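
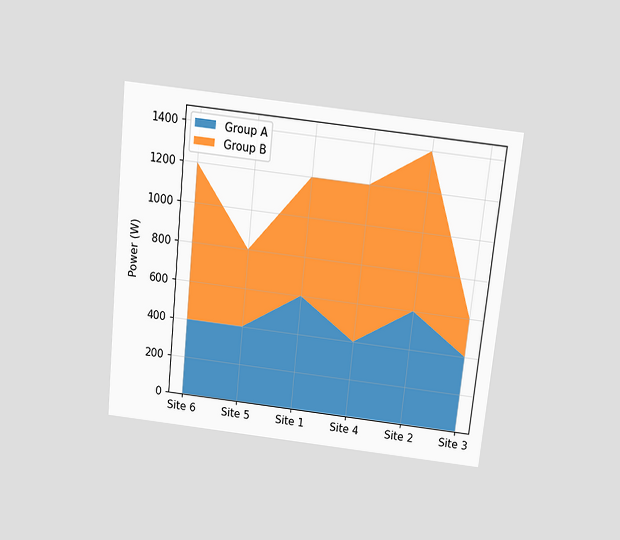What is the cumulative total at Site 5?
800W

The chart is tilted about 6° clockwise and viewed slightly from above. The stacked total at Site 5 reaches 800W.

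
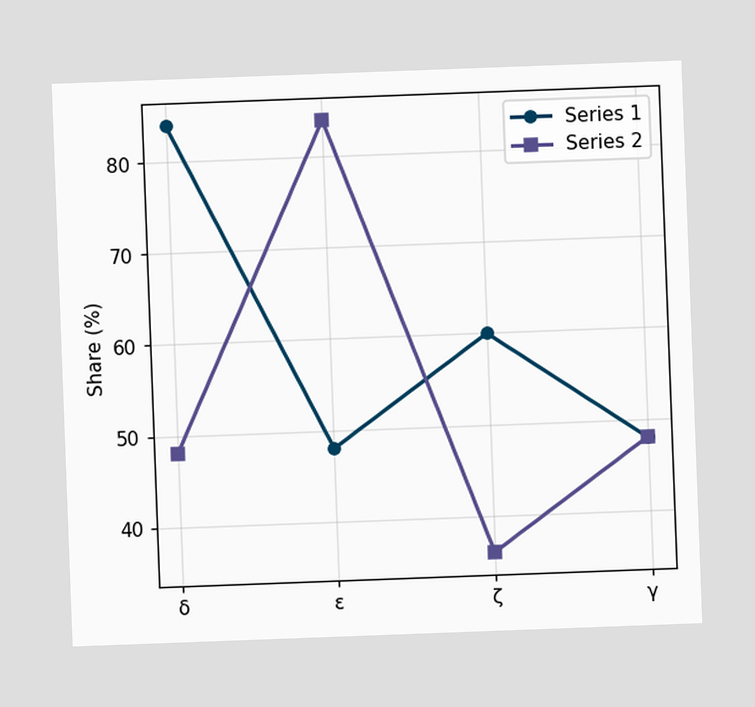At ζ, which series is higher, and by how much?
The chart is tilted about 2° counter-clockwise. At ζ, Series 1 sits above the other line by 24%.

Series 1, by 24%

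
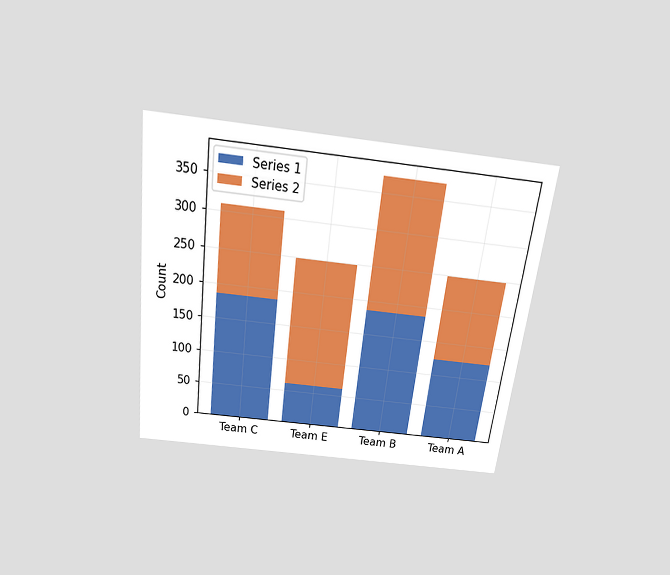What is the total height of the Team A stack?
248

The chart is tilted about 7° clockwise and viewed slightly from above. The Team A stack's top reaches 248 on the y-axis.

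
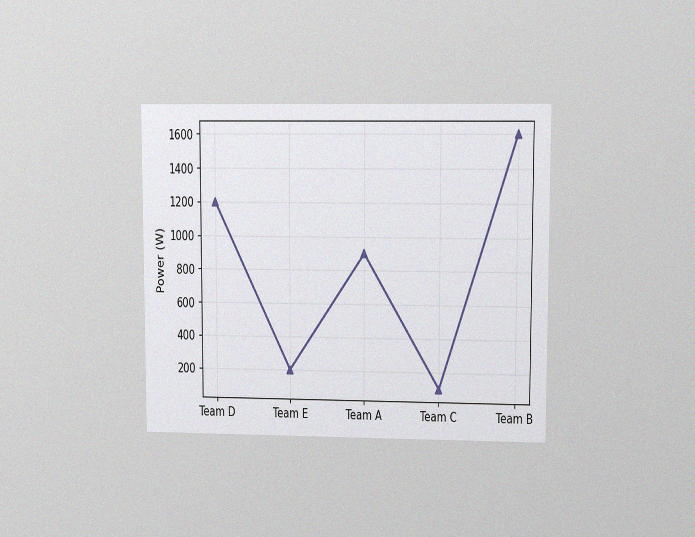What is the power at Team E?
200W

The chart is viewed at a slight angle, with some photo noise. At Team E, the line is at 200W.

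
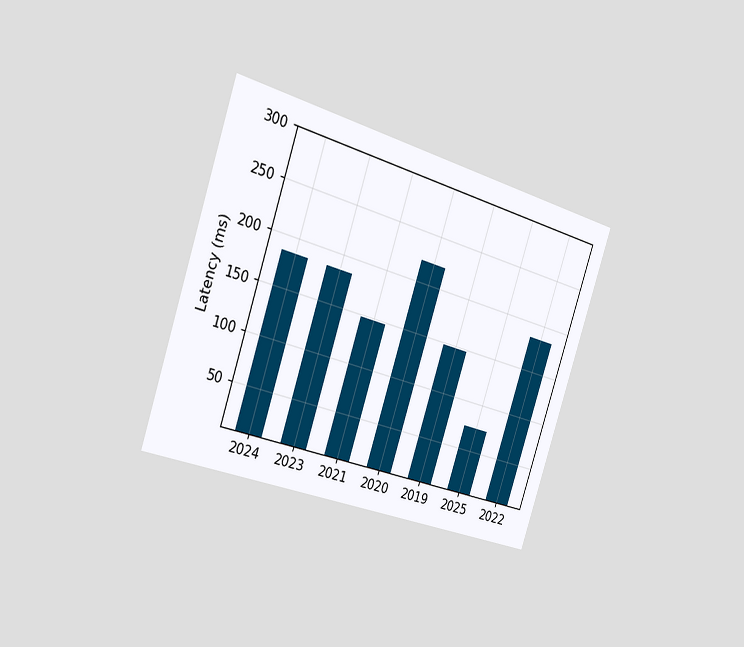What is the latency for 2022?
185ms

The chart is tilted about 18° clockwise and viewed slightly from the left. Reading along the chart's y-axis, the 2022 bar reaches 185ms.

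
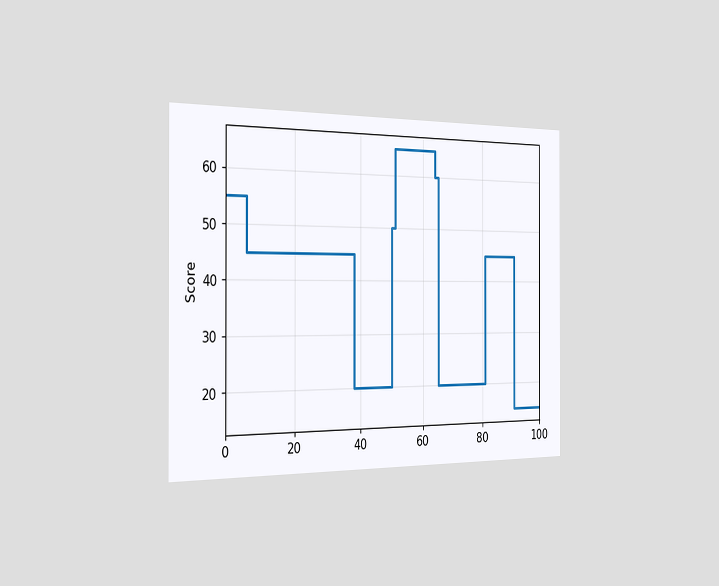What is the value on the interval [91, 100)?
The chart is viewed slightly from the left. On [91, 100) the step sits at 15.

15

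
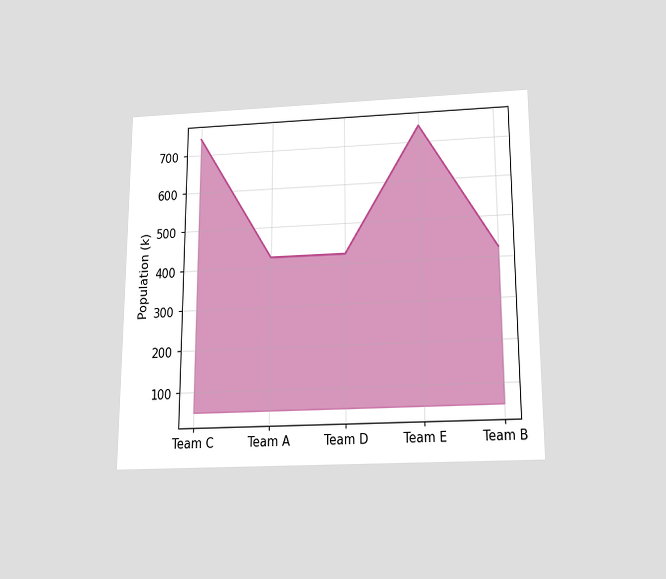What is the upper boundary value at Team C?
742k

The chart is viewed slightly from below. At Team C the upper boundary is at 742k.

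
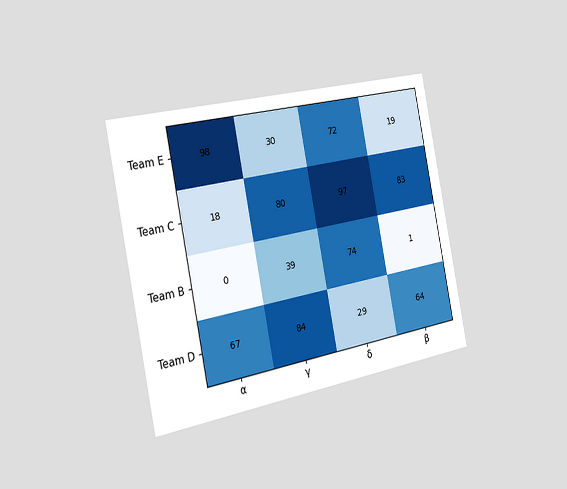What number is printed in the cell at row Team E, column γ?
30

The chart is tilted about 11° counter-clockwise and viewed slightly from the left. The (Team E, γ) cell reads 30.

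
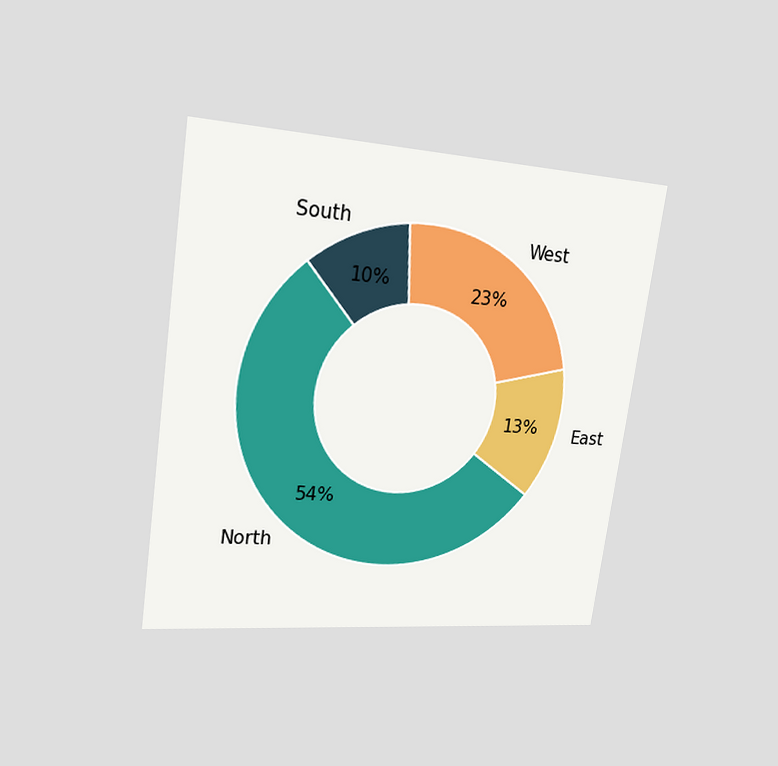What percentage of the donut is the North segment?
54%

The chart is tilted about 8° clockwise and viewed slightly from the left. The North segment takes up 54% of the ring.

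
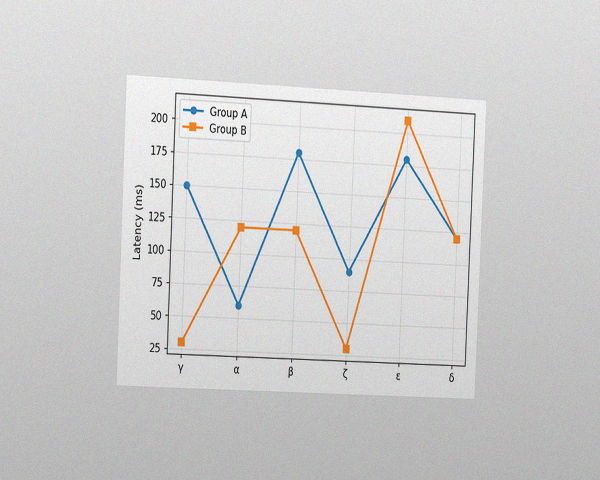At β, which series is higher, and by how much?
Group A, by 60ms

The chart is tilted about 3° clockwise and viewed slightly from the left, with some photo noise. At β, Group A sits above the other line by 60ms.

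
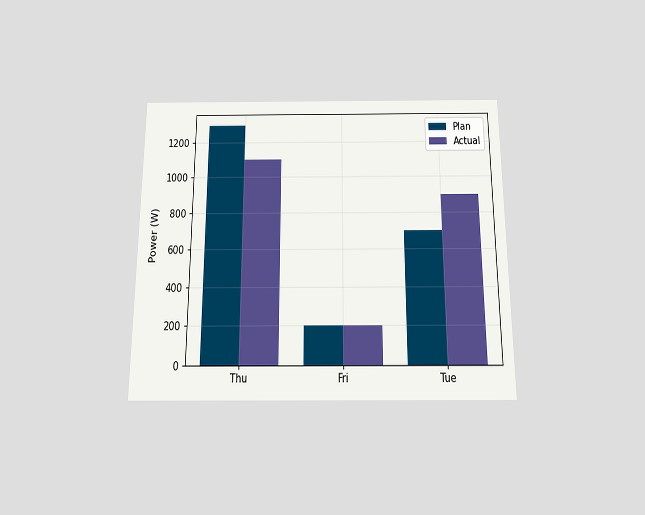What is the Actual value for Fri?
200W

The chart is viewed slightly from below. The Actual bar at Fri reaches 200W on the y-axis.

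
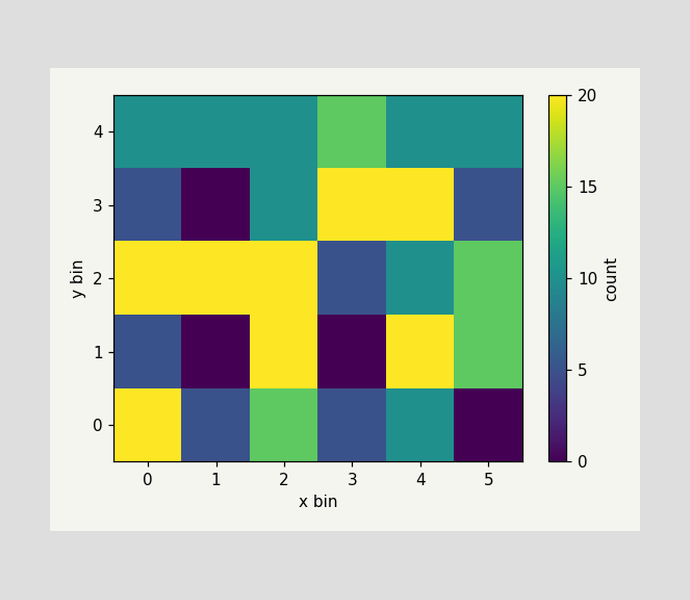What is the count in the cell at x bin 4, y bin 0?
Matching the cell (4, 0) against the colorbar gives 10.

10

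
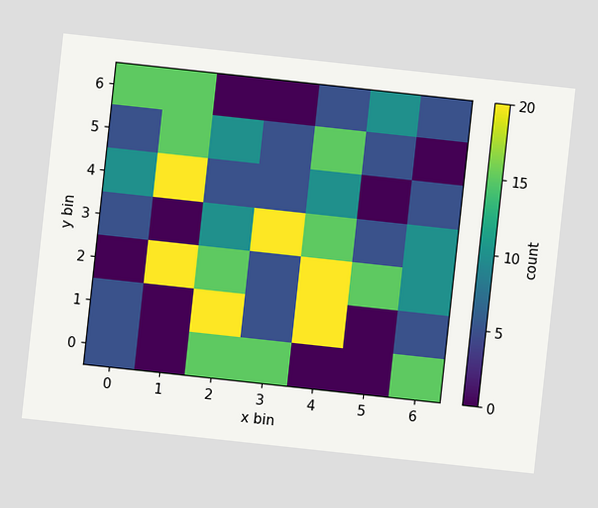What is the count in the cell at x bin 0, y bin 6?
The chart is tilted about 6° clockwise. Matching the cell (0, 6) against the colorbar gives 15.

15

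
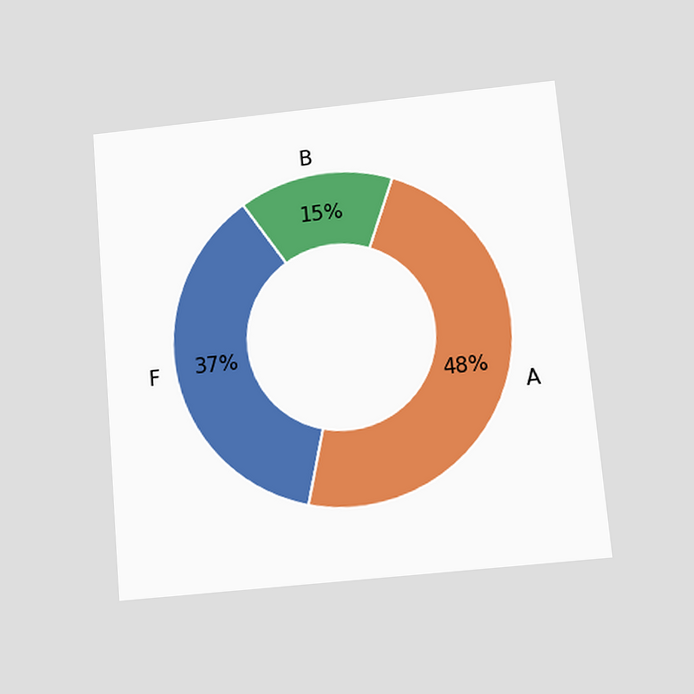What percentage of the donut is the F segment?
The chart is tilted about 5° counter-clockwise and viewed slightly from below. The F segment takes up 37% of the ring.

37%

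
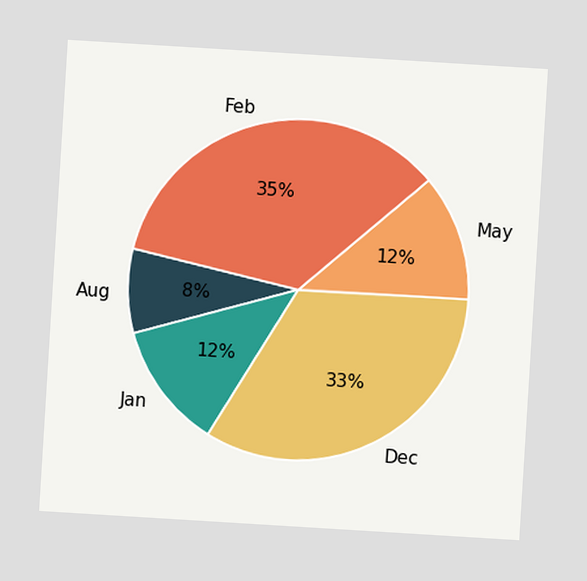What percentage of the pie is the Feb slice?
35%

The chart is tilted about 3° clockwise. The Feb slice takes up 35% of the pie.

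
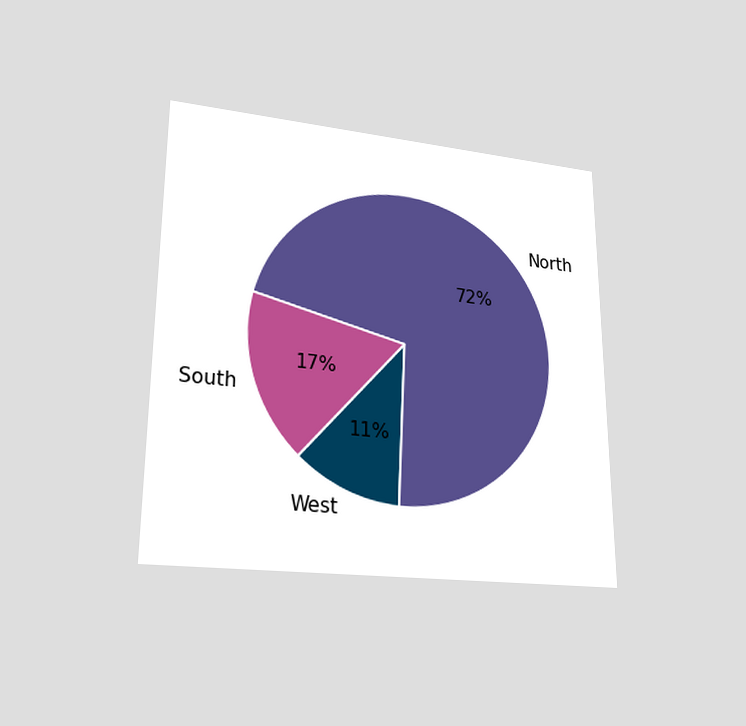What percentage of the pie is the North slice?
72%

The chart is viewed at a slight angle. The North slice takes up 72% of the pie.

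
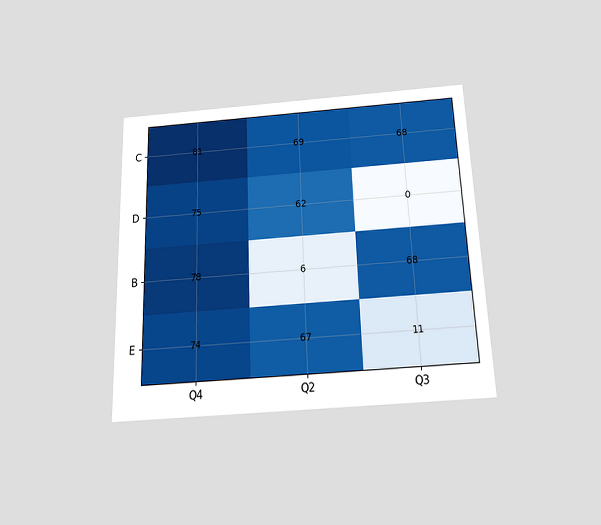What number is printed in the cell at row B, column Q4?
The chart is tilted about 2° counter-clockwise and viewed slightly from below. The (B, Q4) cell reads 78.

78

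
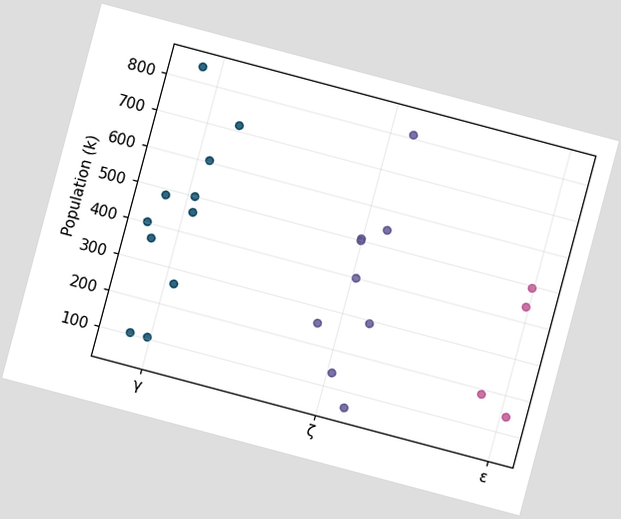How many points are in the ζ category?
The chart is tilted about 15° clockwise. Counting the markers in the ζ column gives 9.

9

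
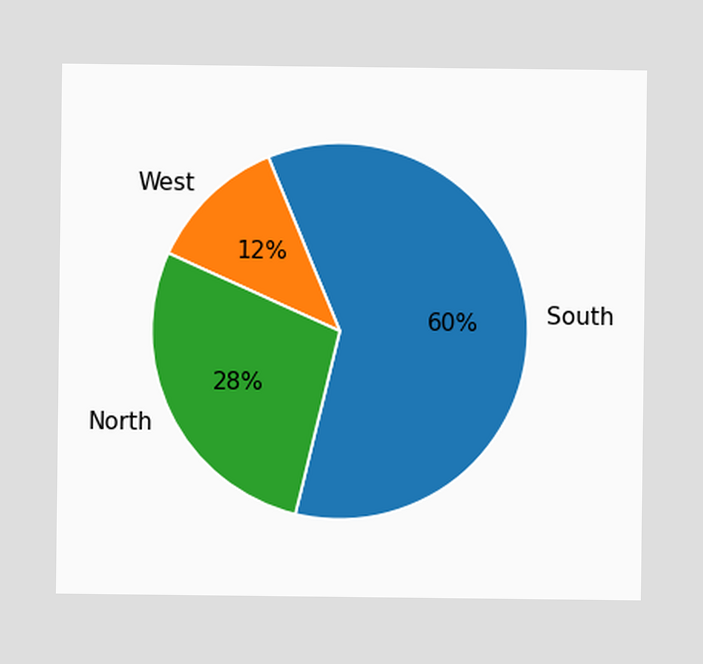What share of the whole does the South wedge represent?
The South slice takes up 60% of the pie.

60%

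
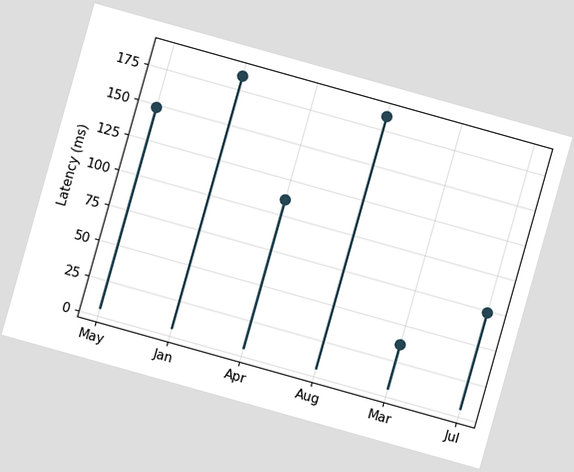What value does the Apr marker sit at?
The chart is tilted about 16° clockwise. The Apr marker sits at 111ms.

111ms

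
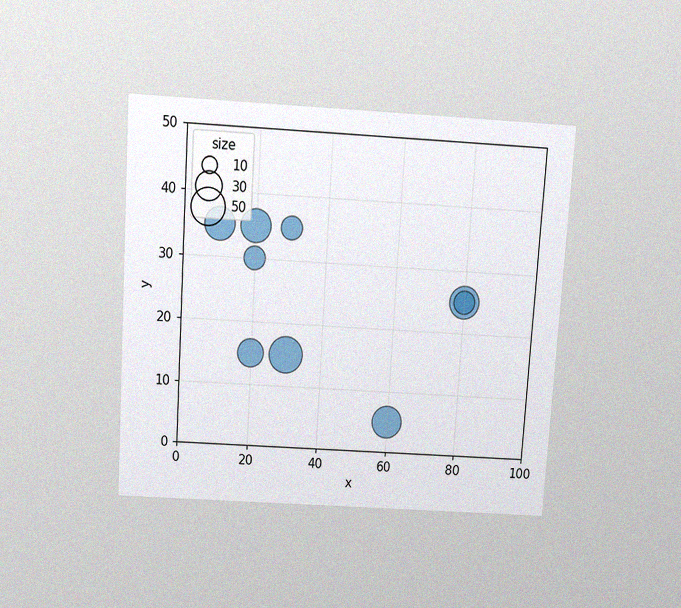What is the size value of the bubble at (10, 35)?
The chart is tilted about 4° clockwise and viewed slightly from above, with some photo noise. Matching the bubble at (10, 35) against the size legend gives 40.

40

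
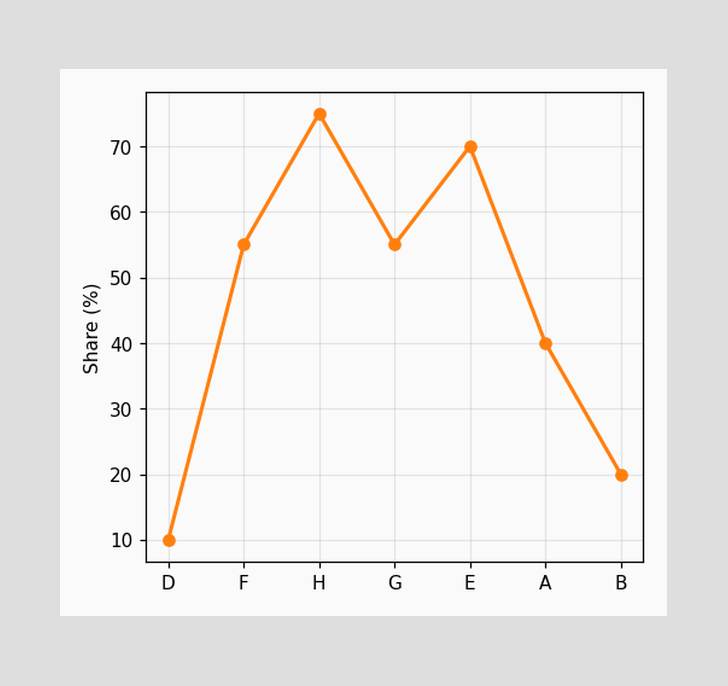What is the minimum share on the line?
The lowest point is at D, and reading across to the y-axis gives 10%.

10%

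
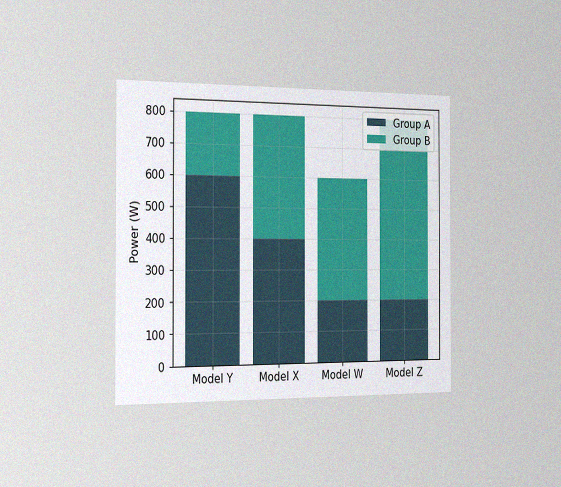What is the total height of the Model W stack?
The chart is viewed slightly from the left, with some photo noise. The Model W stack's top reaches 600W on the y-axis.

600W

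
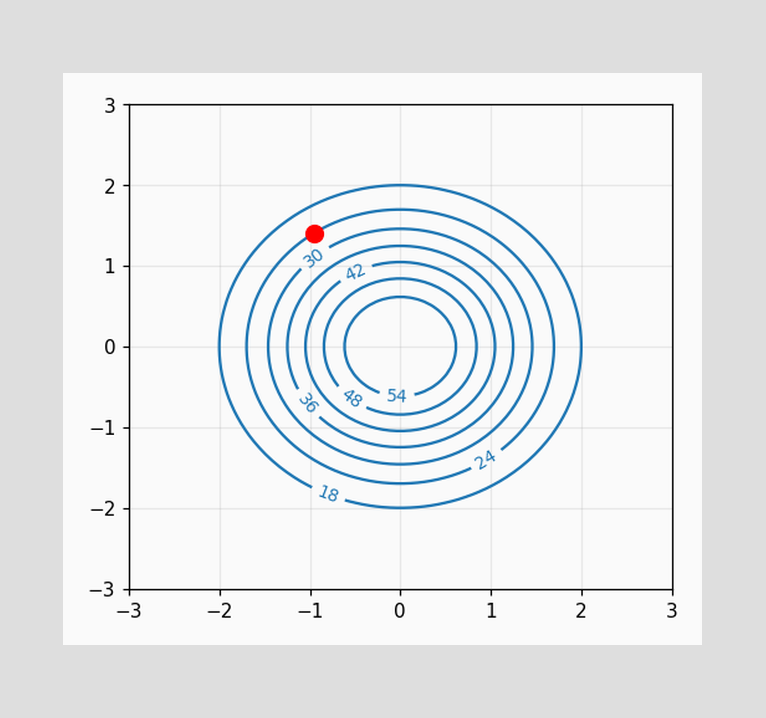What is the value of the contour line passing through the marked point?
24

The marked point sits on the contour labelled 24.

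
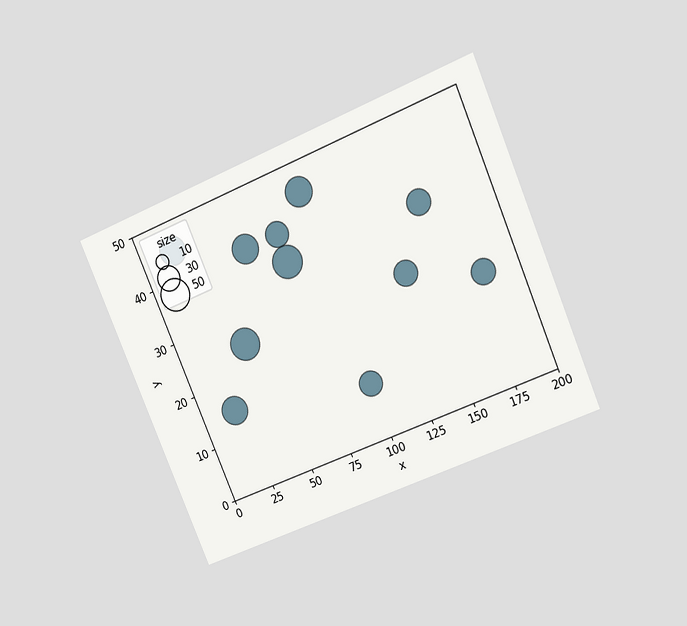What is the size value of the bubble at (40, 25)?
The chart is tilted about 23° counter-clockwise and viewed at a slight angle. Matching the bubble at (40, 25) against the size legend gives 50.

50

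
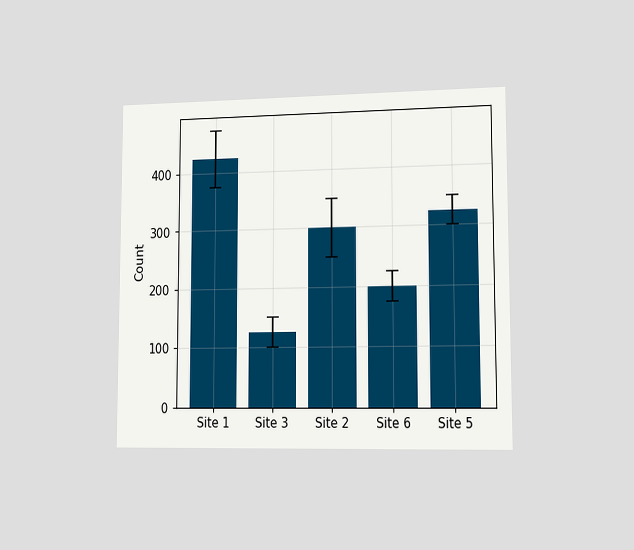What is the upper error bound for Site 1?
The chart is viewed slightly from the right. The Site 1 bar's upper whisker reaches 475.

475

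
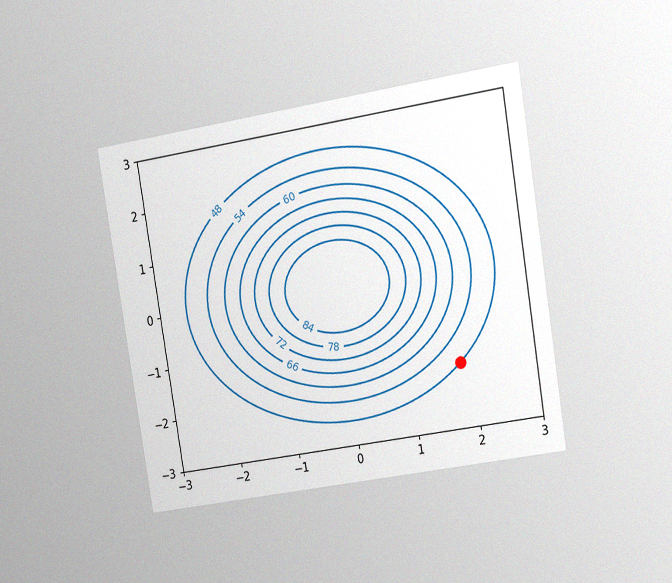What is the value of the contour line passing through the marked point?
The chart is tilted about 9° counter-clockwise and viewed at a slight angle, with some photo noise. The marked point sits on the contour labelled 48.

48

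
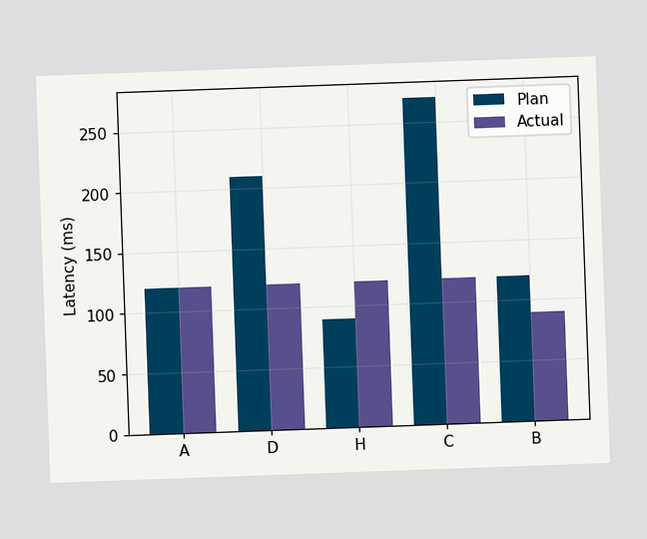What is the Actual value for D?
The chart is tilted about 2° counter-clockwise. The Actual bar at D reaches 120ms on the y-axis.

120ms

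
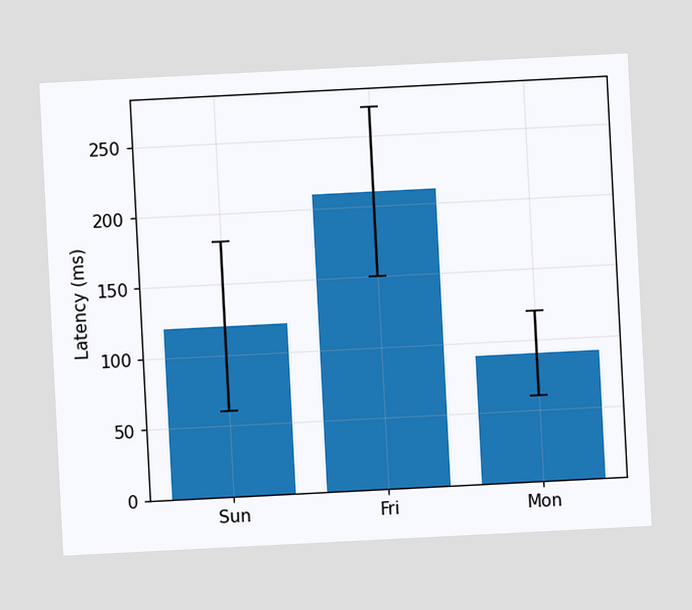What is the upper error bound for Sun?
180ms

The chart is tilted about 3° counter-clockwise. The Sun bar's upper whisker reaches 180ms.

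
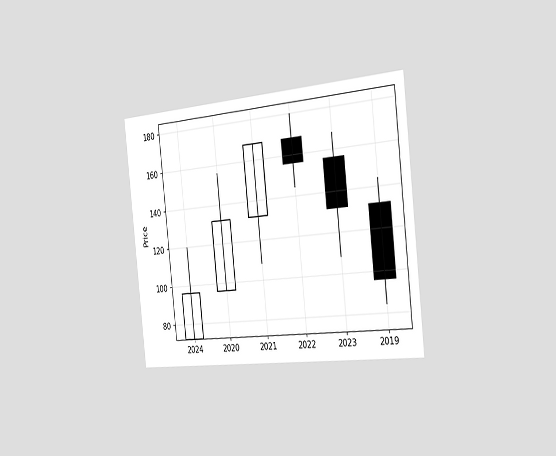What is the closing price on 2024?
The chart is tilted about 6° counter-clockwise and viewed slightly from the right. The 2024 candle closes at 96.

96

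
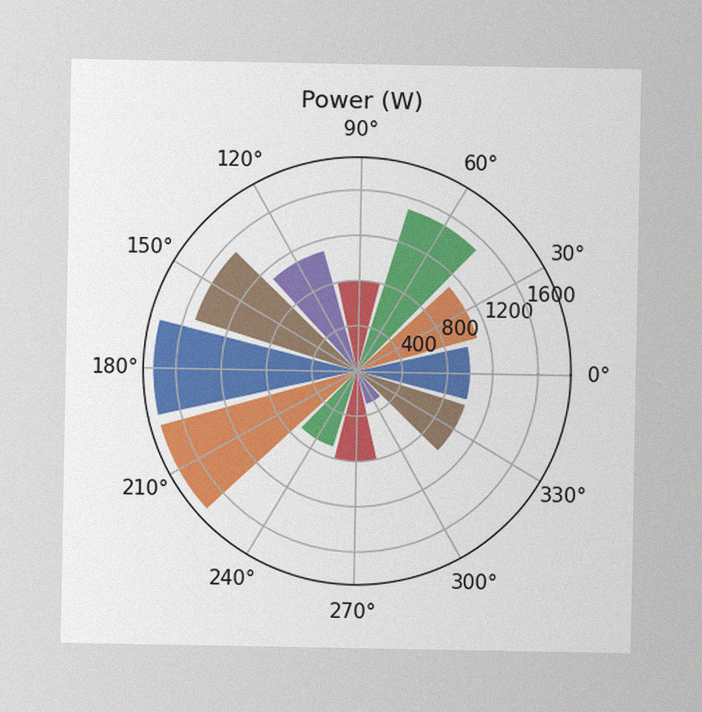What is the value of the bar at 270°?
800W

The image has some photo noise and uneven lighting. The bar at 270° reaches 800W on the radial axis.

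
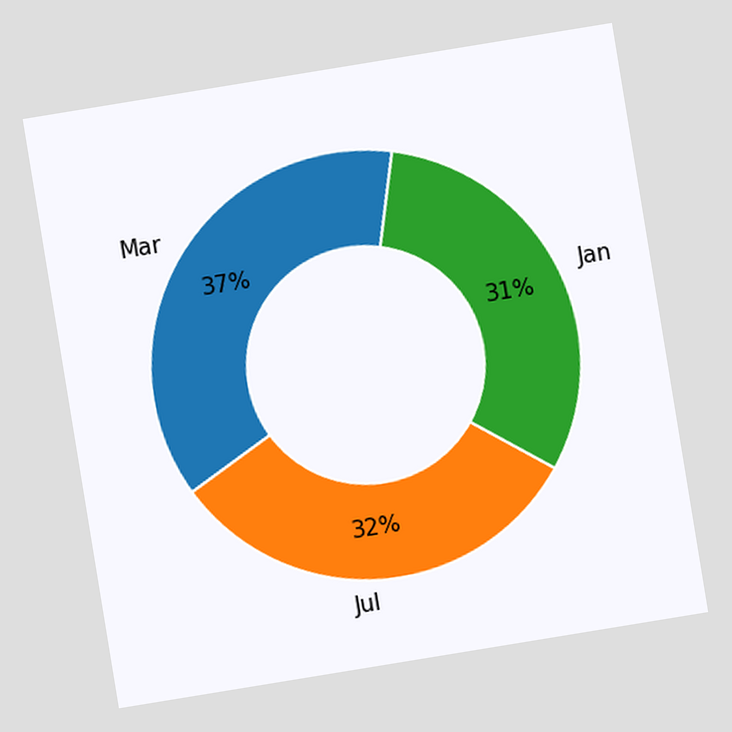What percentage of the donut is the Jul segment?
The chart is tilted about 9° counter-clockwise. The Jul segment takes up 32% of the ring.

32%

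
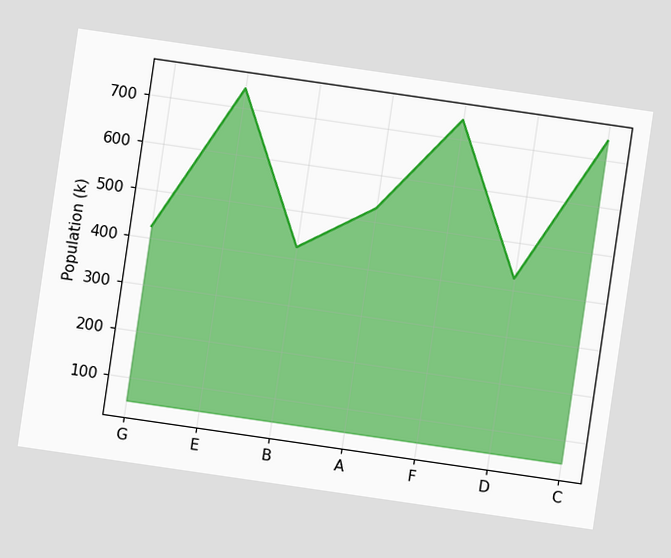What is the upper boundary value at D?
The chart is tilted about 8° clockwise. At D the upper boundary is at 424k.

424k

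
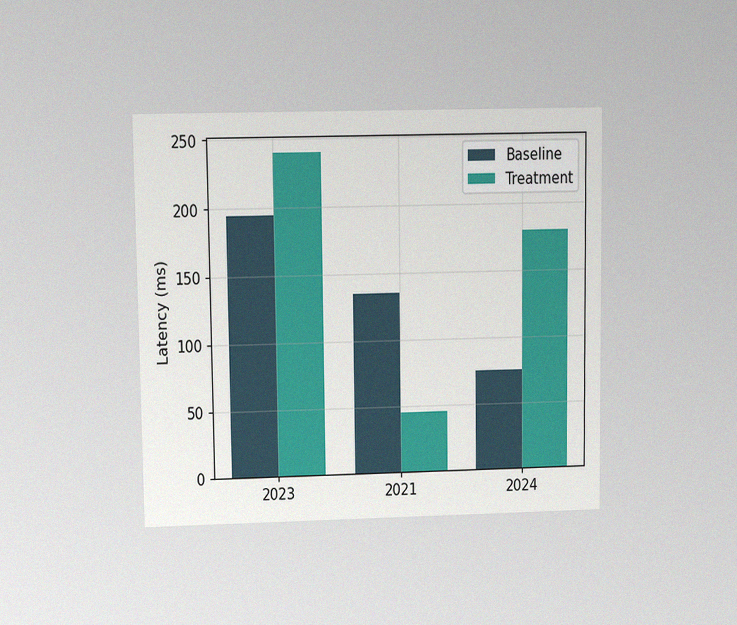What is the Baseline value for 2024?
The chart is viewed at a slight angle, with some photo noise. The Baseline bar at 2024 reaches 75ms on the y-axis.

75ms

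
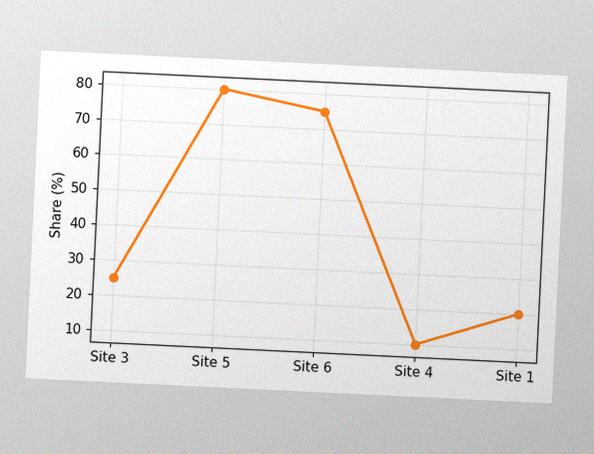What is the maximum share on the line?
80%

The chart is tilted about 3° clockwise, with some photo noise. The highest point is at Site 5, and reading across to the y-axis gives 80%.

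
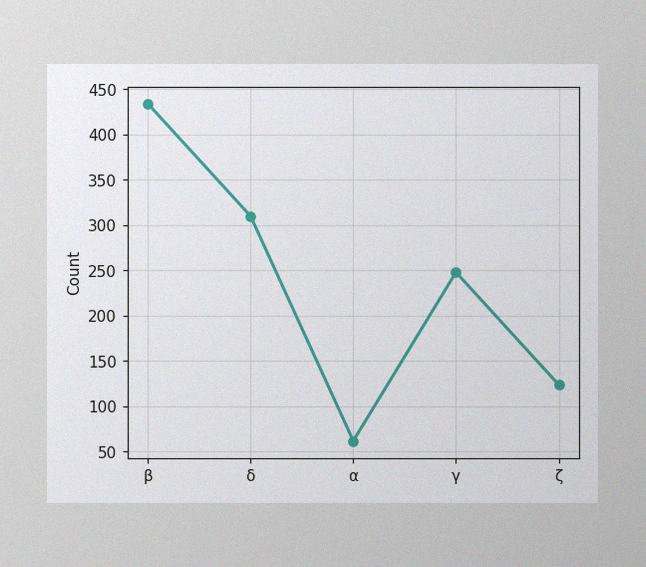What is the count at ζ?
The image has some photo noise and uneven lighting. At ζ, the line is at 124.

124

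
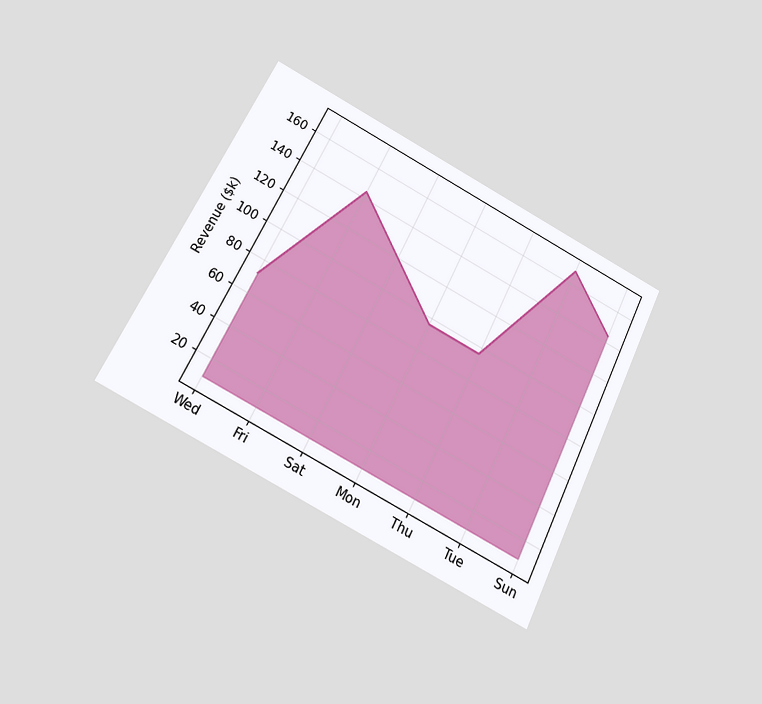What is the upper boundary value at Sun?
The chart is tilted about 27° clockwise and viewed at a slight angle. At Sun the upper boundary is at $144k.

$144k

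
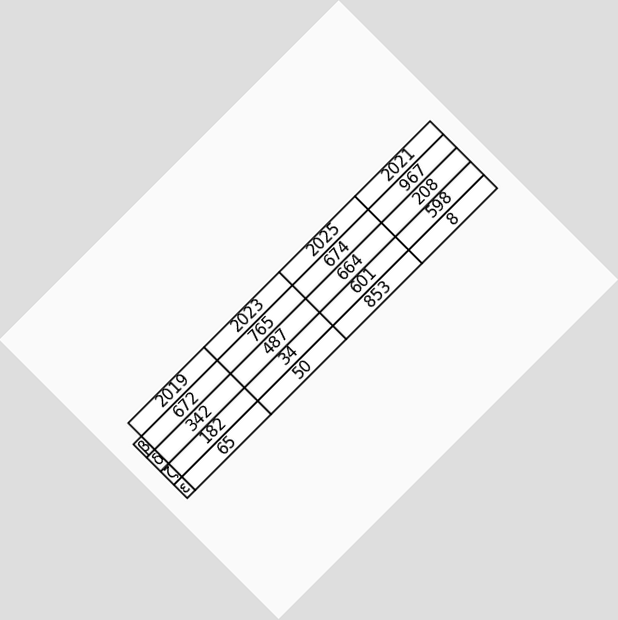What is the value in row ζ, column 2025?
The chart is tilted about 45° counter-clockwise. The (ζ, 2025) cell reads 601.

601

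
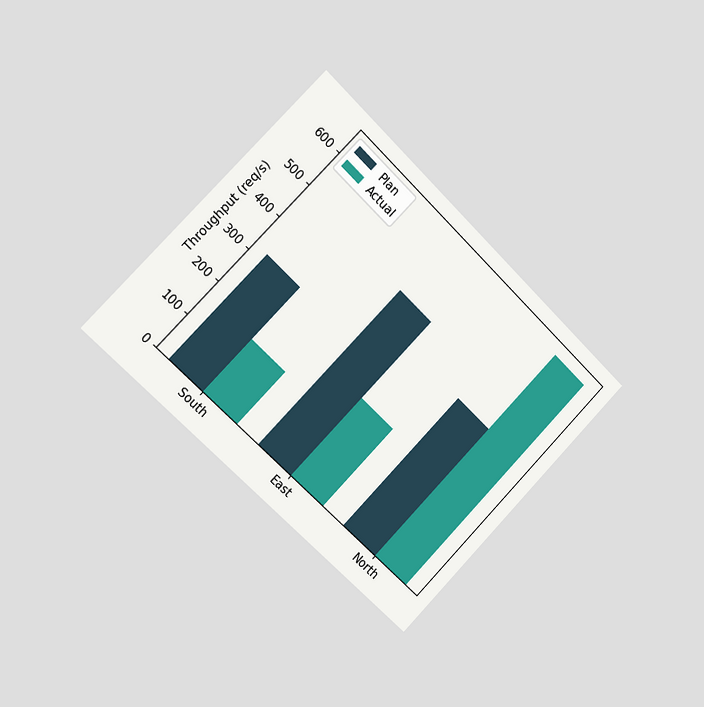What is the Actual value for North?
The chart is tilted about 45° clockwise and viewed slightly from the left. The Actual bar at North reaches 640req/s on the y-axis.

640req/s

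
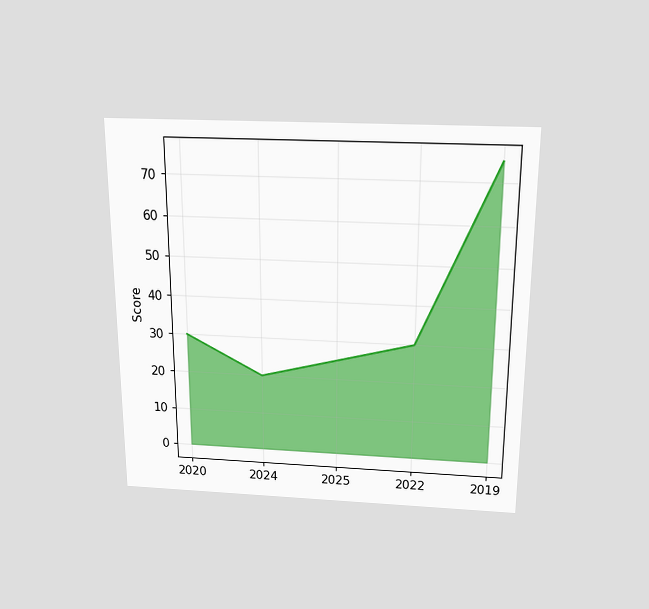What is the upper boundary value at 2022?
The chart is viewed slightly from above. At 2022 the upper boundary is at 30.

30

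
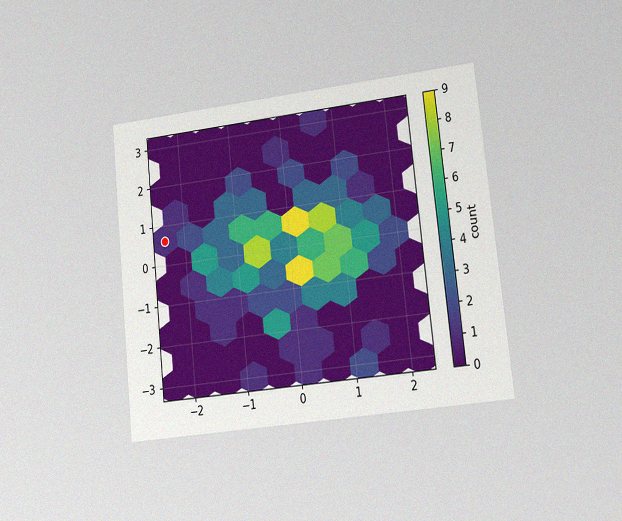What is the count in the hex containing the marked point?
1

The chart is tilted about 6° counter-clockwise and viewed at a slight angle, with some photo noise. The marked hex reads 1 on the colorbar.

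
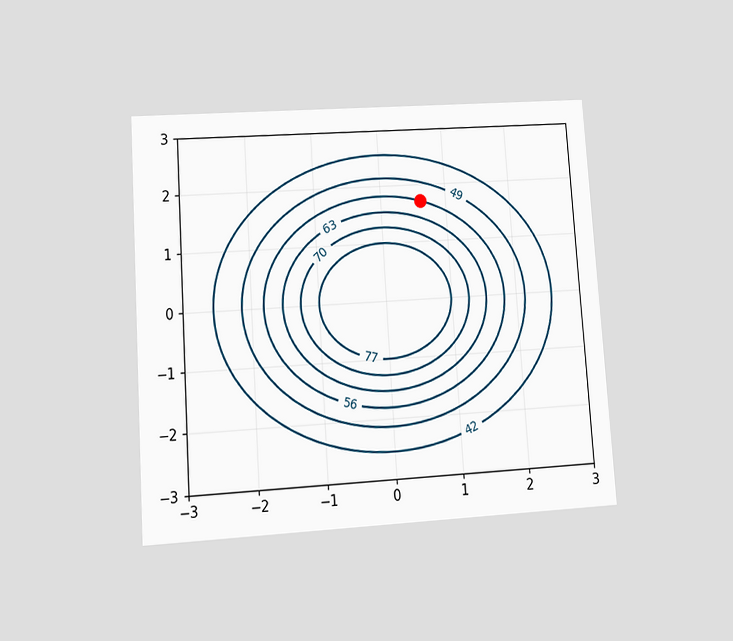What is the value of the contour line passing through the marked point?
56

The chart is tilted about 4° counter-clockwise and viewed at a slight angle. The marked point sits on the contour labelled 56.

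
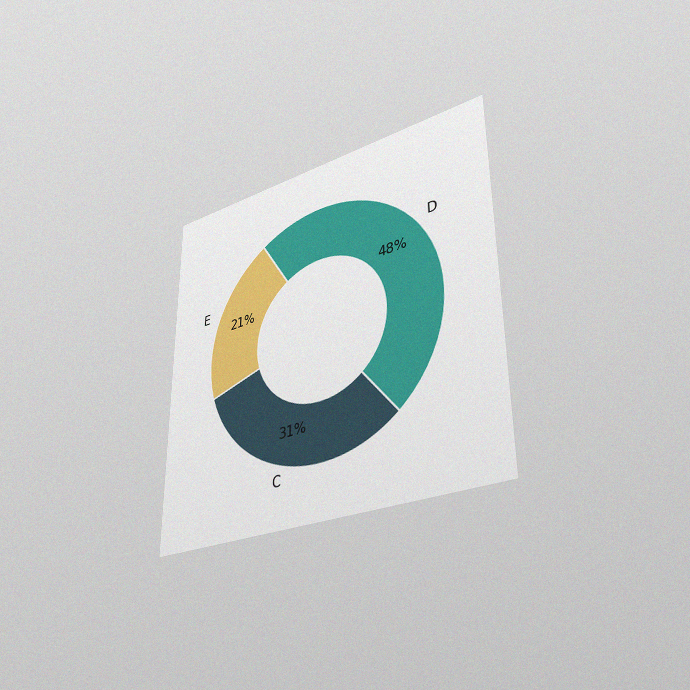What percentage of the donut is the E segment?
The chart is viewed slightly from the right, with some photo noise. The E segment takes up 21% of the ring.

21%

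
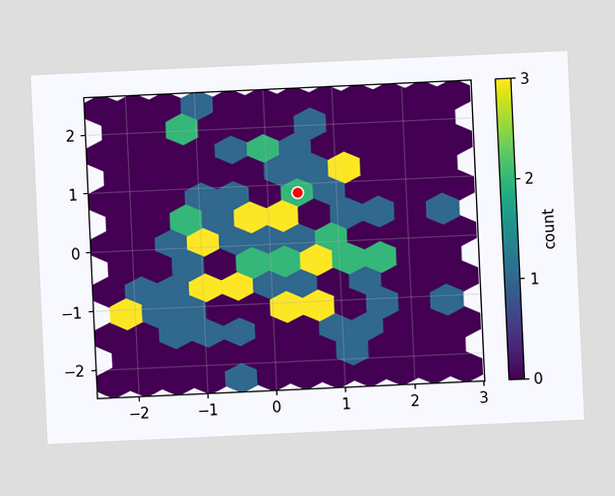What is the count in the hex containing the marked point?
2

The chart is tilted about 3° counter-clockwise. The marked hex reads 2 on the colorbar.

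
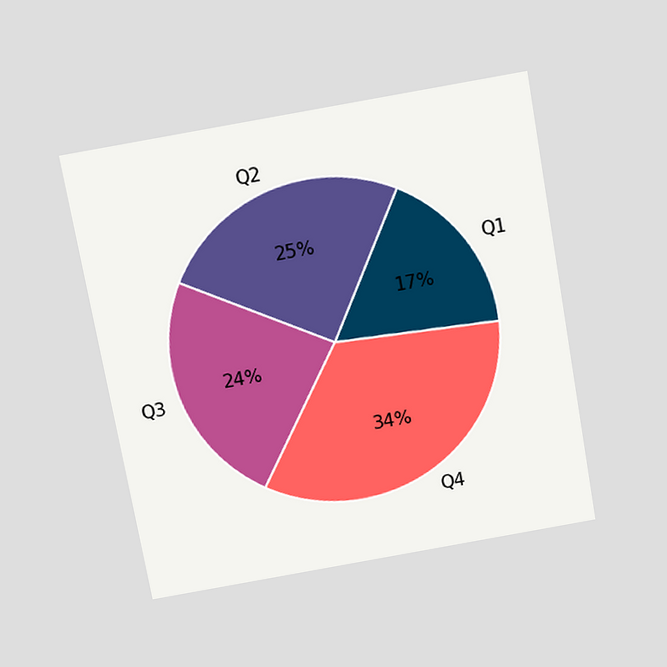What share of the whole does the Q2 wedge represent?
25%

The chart is tilted about 10° counter-clockwise and viewed slightly from above. The Q2 slice takes up 25% of the pie.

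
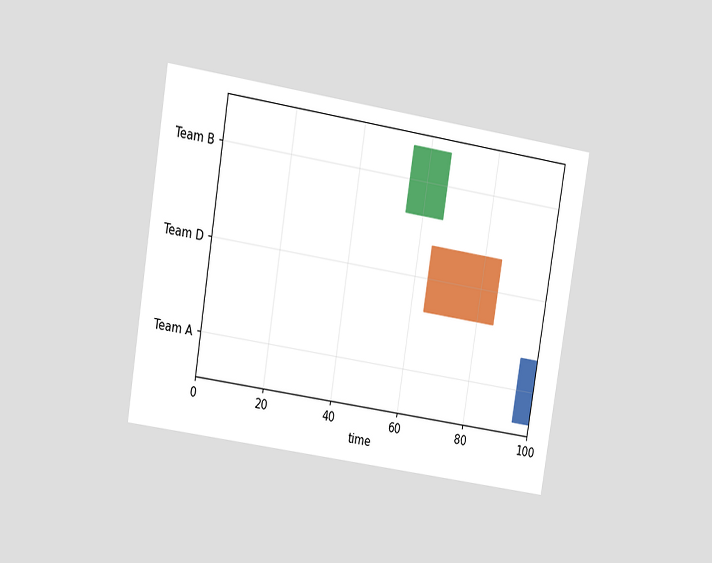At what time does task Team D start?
64

The chart is tilted about 9° clockwise and viewed at a slight angle. The Team D bar begins at t=64.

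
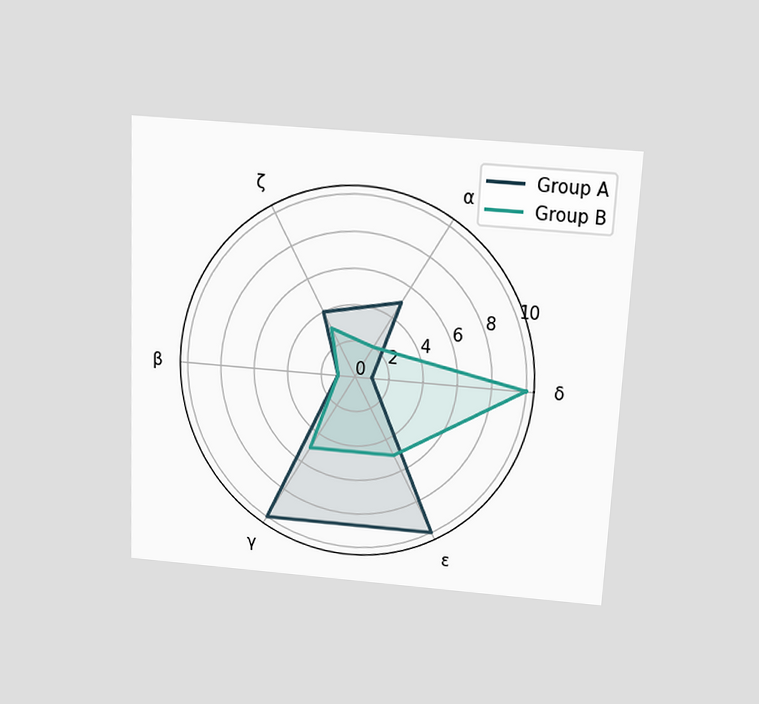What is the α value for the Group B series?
The chart is tilted about 3° clockwise and viewed slightly from above. On the α axis, Group B reaches 2.

2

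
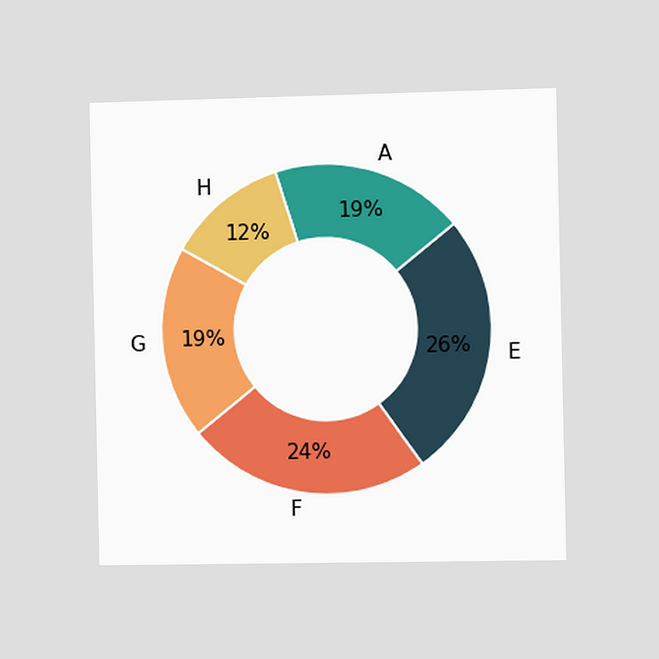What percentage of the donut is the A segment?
The chart is viewed at a slight angle. The A segment takes up 19% of the ring.

19%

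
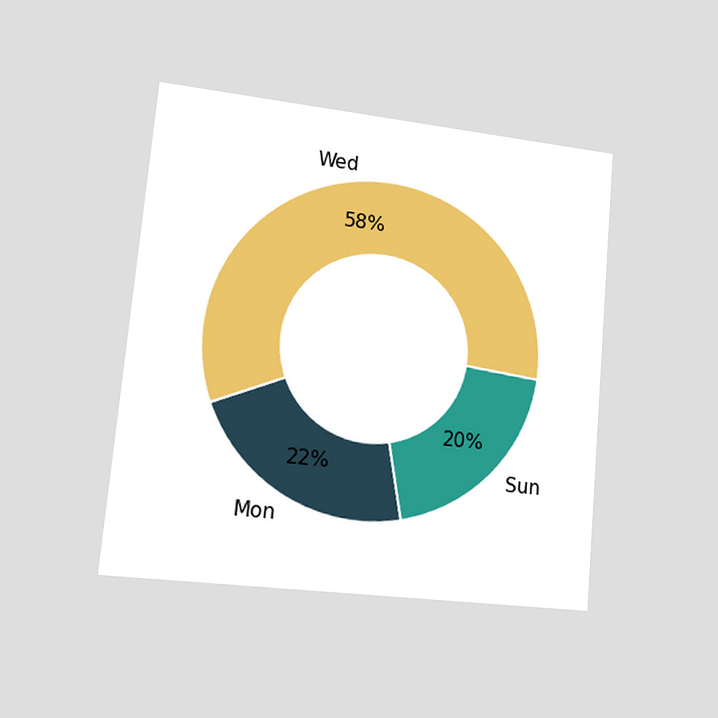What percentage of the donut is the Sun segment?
The chart is tilted about 5° clockwise and viewed slightly from the left. The Sun segment takes up 20% of the ring.

20%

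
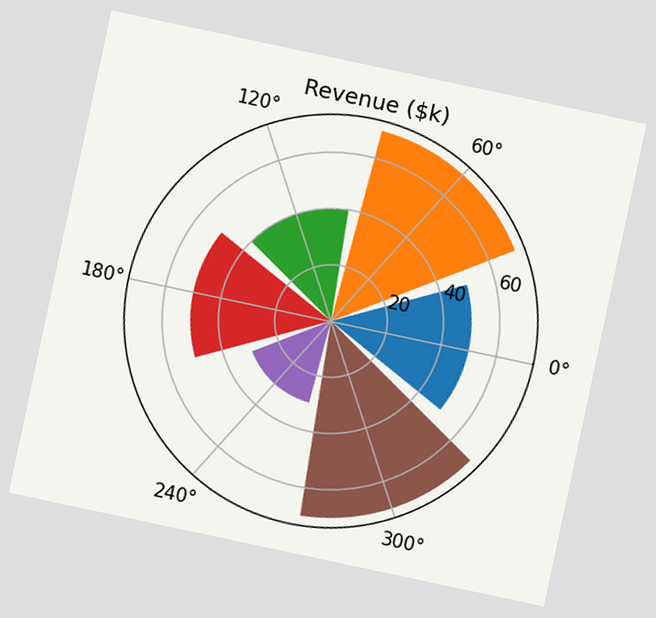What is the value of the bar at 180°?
The chart is tilted about 12° clockwise. The bar at 180° reaches $50k on the radial axis.

$50k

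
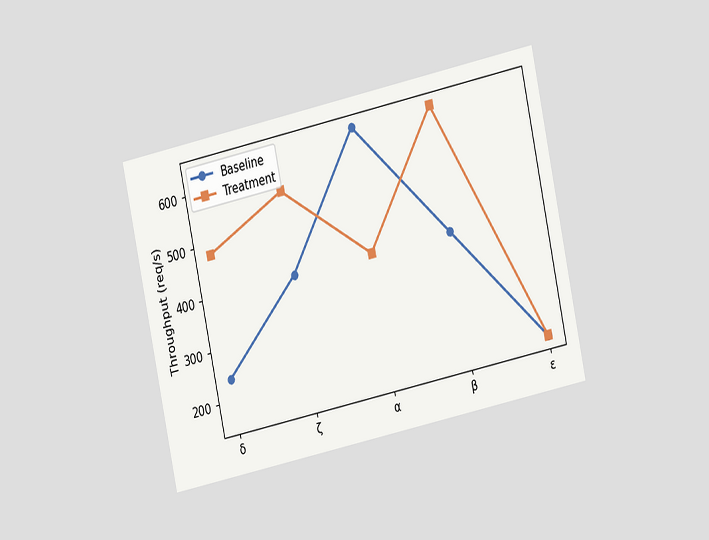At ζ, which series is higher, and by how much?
Treatment, by 160req/s

The chart is tilted about 12° counter-clockwise and viewed at a slight angle. At ζ, Treatment sits above the other line by 160req/s.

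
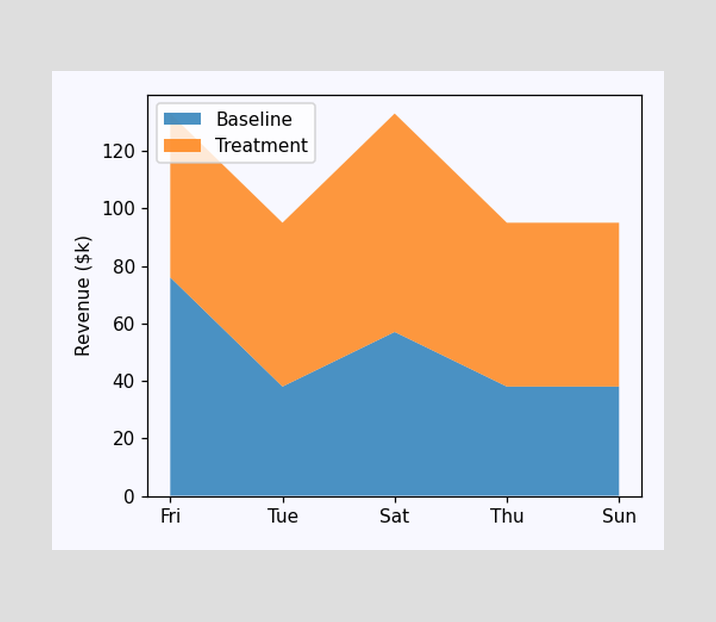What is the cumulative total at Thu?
$95k

The stacked total at Thu reaches $95k.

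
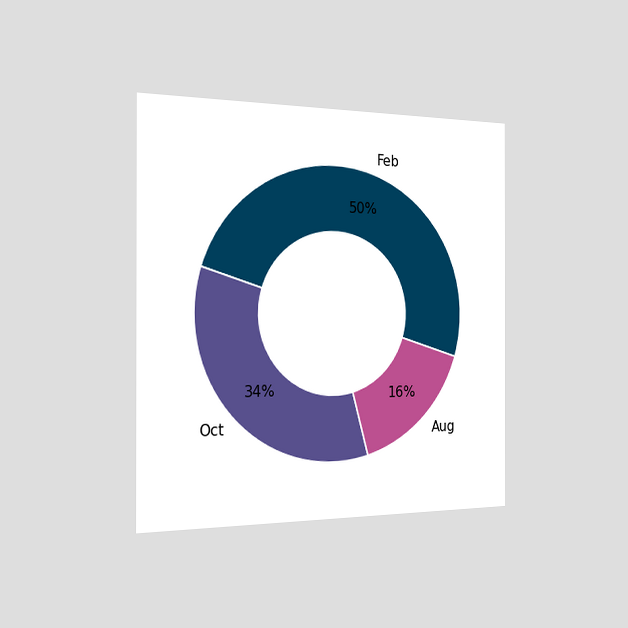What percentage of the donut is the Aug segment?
16%

The chart is viewed slightly from the left. The Aug segment takes up 16% of the ring.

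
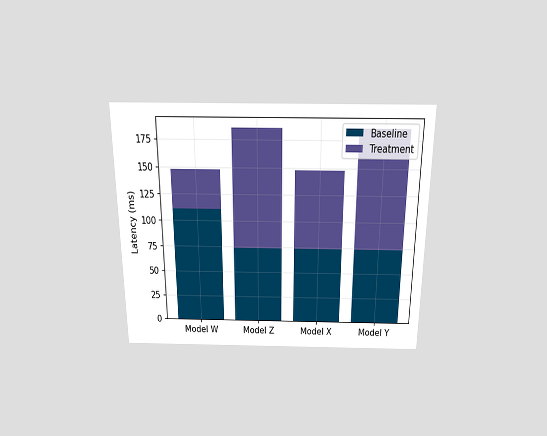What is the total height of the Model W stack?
148ms

The chart is viewed slightly from above. The Model W stack's top reaches 148ms on the y-axis.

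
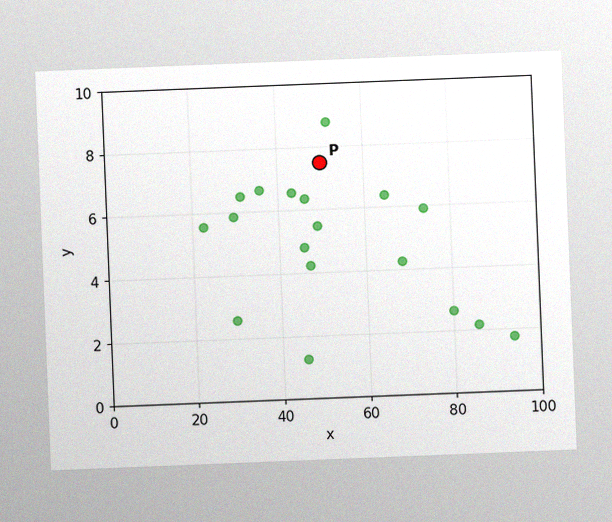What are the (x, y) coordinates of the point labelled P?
The chart is tilted about 2° counter-clockwise, with some photo noise. Following the gridlines from P to each axis, P sits at (50, 7.5).

(50, 7.5)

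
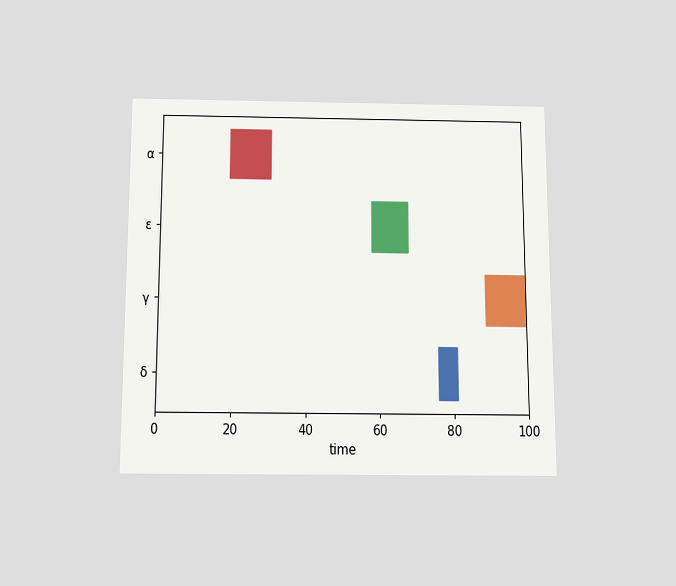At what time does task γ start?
89

The chart is viewed slightly from below. The γ bar begins at t=89.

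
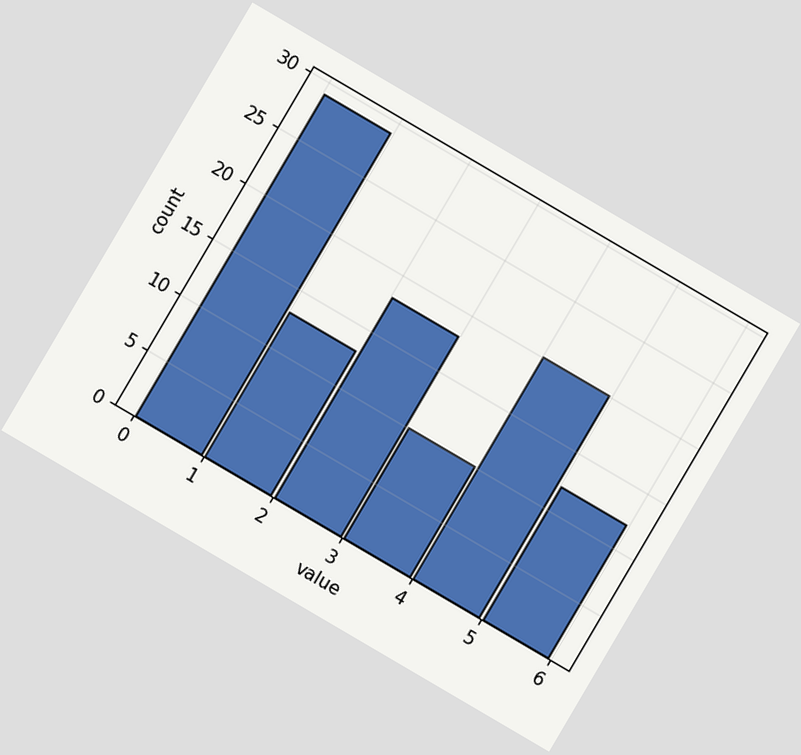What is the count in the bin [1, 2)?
The chart is tilted about 30° clockwise. The [1, 2) bin has height 13.

13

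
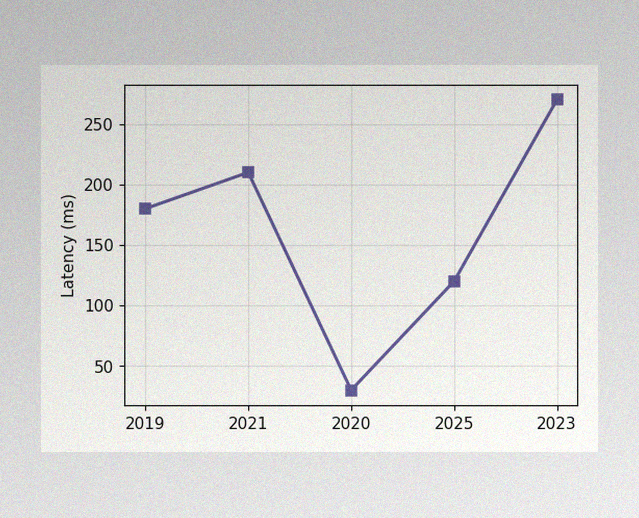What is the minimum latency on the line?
The image has some photo noise and uneven lighting. The lowest point is at 2020, and reading across to the y-axis gives 30ms.

30ms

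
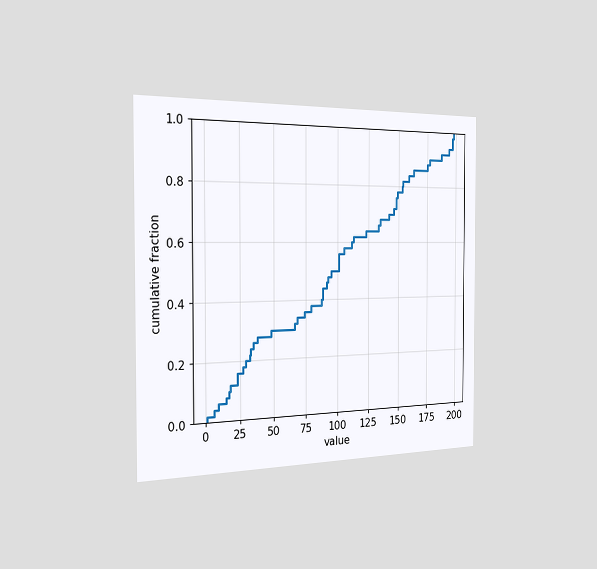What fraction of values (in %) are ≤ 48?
30%

The chart is viewed slightly from the left. At x=48 the ECDF step is at 30%.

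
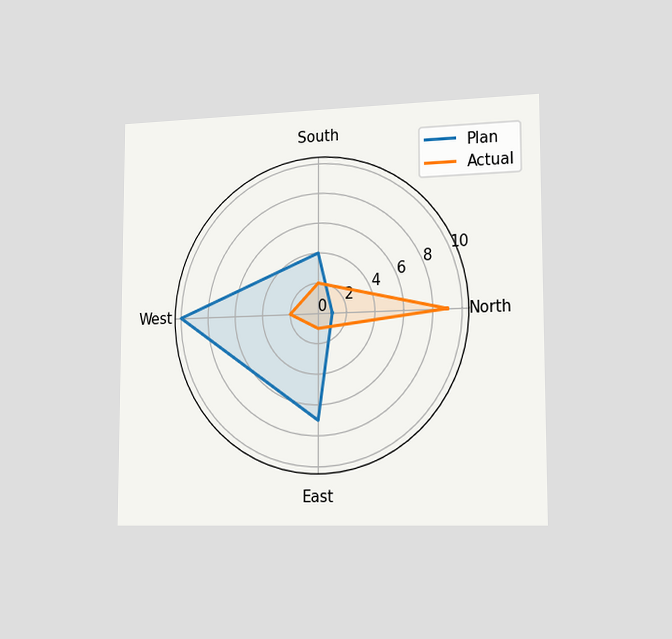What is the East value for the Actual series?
The chart is viewed slightly from the right. On the East axis, Actual reaches 1.

1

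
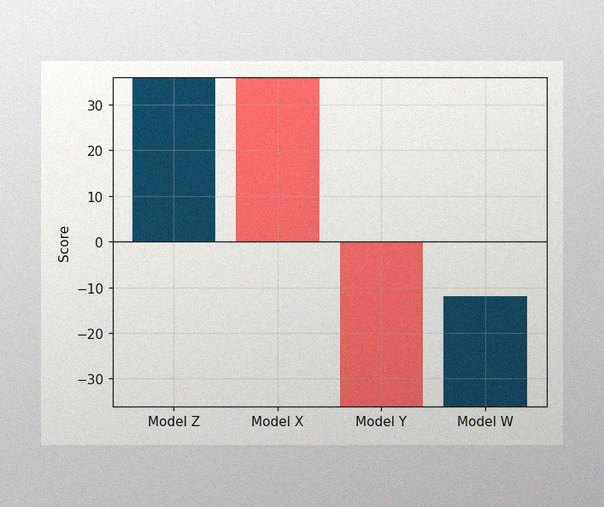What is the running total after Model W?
The image has some photo noise and uneven lighting. After Model W the running total reaches -12.

-12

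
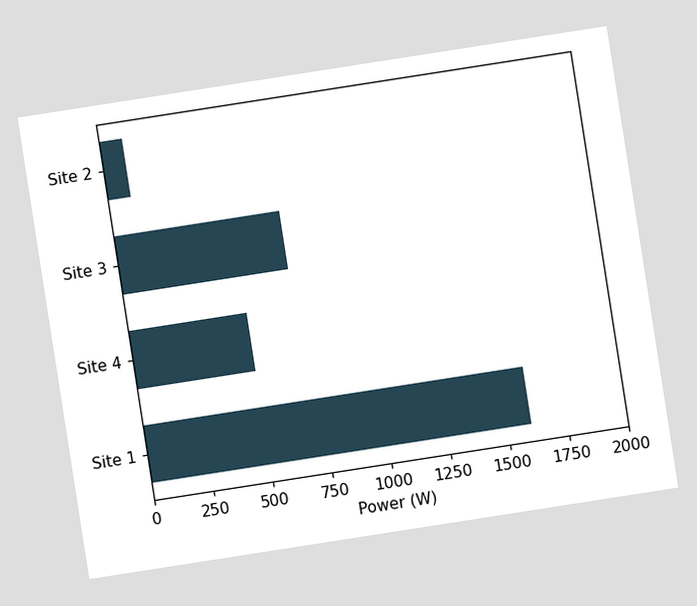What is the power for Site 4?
500W

The chart is tilted about 9° counter-clockwise. Reading along the chart's x-axis, the Site 4 bar reaches 500W.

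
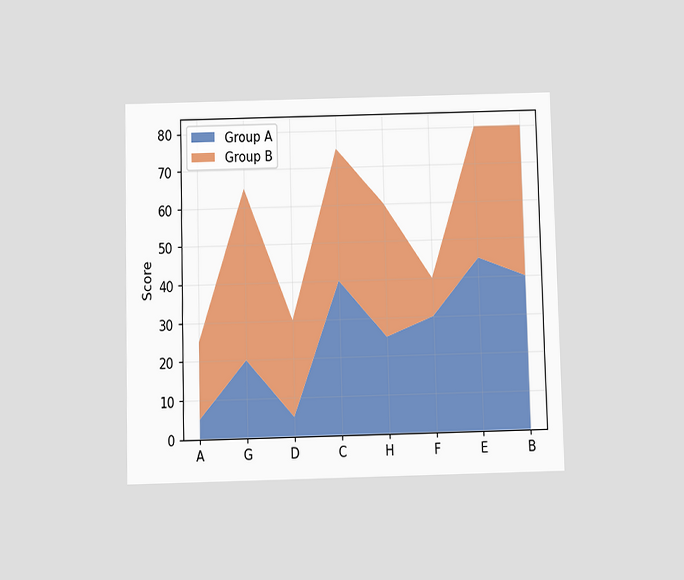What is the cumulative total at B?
80

The chart is viewed slightly from below. The stacked total at B reaches 80.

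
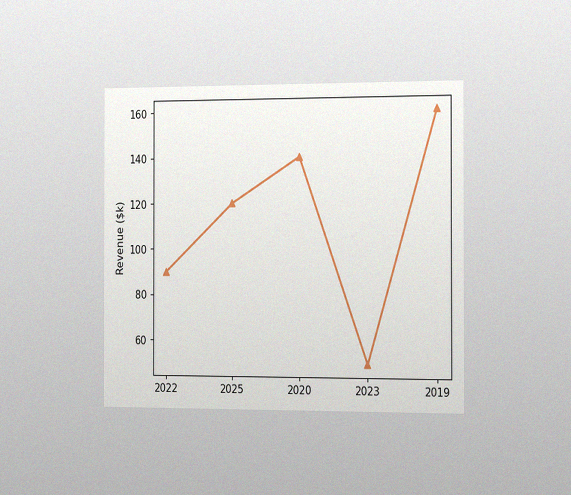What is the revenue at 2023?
The chart is viewed slightly from the right, with some photo noise. At 2023, the line is at $50k.

$50k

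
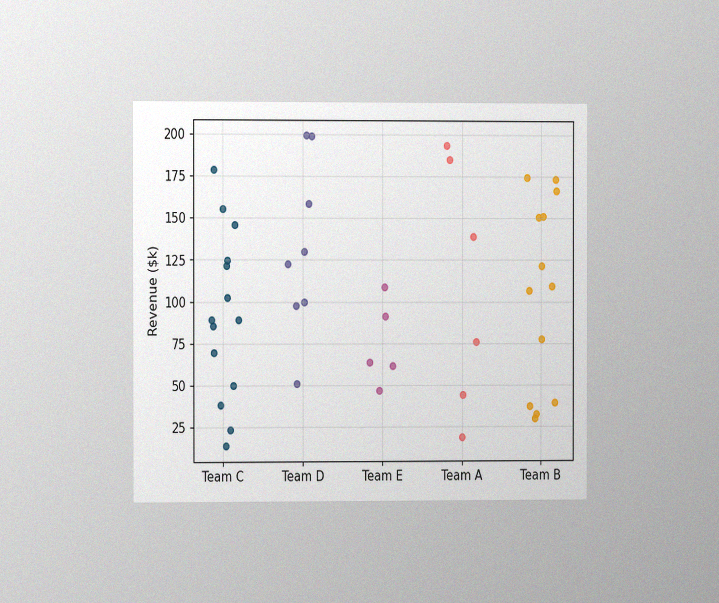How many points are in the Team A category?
The chart is viewed slightly from the left, with some photo noise. Counting the markers in the Team A column gives 6.

6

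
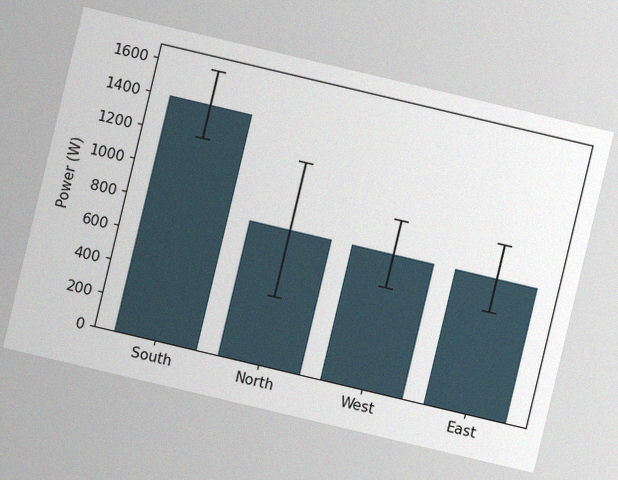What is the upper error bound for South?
1600W

The chart is tilted about 13° clockwise, with some photo noise. The South bar's upper whisker reaches 1600W.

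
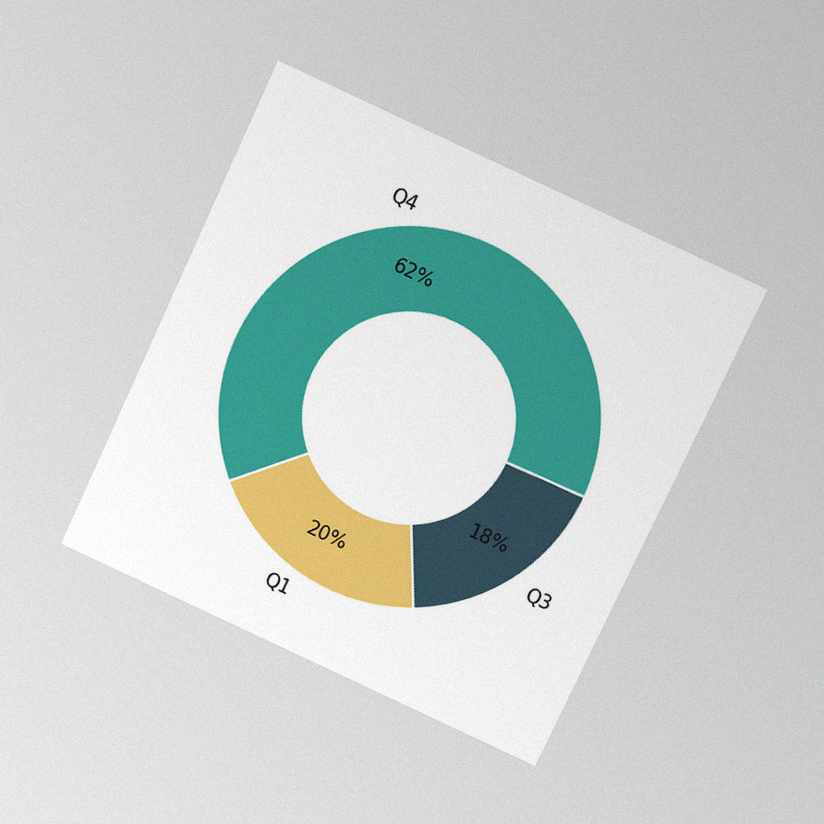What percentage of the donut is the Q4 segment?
62%

The chart is tilted about 25° clockwise and viewed at a slight angle, with some photo noise. The Q4 segment takes up 62% of the ring.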